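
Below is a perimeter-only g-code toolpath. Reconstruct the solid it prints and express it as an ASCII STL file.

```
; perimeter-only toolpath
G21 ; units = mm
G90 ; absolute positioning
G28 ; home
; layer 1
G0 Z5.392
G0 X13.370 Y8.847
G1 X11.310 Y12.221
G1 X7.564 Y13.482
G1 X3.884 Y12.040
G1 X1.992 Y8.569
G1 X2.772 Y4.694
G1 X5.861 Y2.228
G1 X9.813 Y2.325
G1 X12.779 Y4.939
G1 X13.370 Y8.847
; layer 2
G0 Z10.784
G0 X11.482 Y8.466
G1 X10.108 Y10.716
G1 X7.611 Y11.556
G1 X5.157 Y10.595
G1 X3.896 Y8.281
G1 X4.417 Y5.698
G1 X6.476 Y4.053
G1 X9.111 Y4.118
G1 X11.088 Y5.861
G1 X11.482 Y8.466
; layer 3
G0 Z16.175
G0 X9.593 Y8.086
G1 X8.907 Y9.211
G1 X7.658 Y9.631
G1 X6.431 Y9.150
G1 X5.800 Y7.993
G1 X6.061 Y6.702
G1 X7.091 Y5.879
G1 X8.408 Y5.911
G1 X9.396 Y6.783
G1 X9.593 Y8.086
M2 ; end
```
solid part
  facet normal 0.0000 0.0000 -1.0000
    outer loop
      vertex 7.517 15.408 0.000
      vertex 12.512 13.727 0.000
      vertex 15.258 9.228 0.000
    endloop
  endfacet
  facet normal 0.0000 0.0000 -1.0000
    outer loop
      vertex 2.610 13.485 0.000
      vertex 7.517 15.408 0.000
      vertex 15.258 9.228 0.000
    endloop
  endfacet
  facet normal 0.0000 0.0000 -1.0000
    outer loop
      vertex 0.087 8.857 0.000
      vertex 2.610 13.485 0.000
      vertex 15.258 9.228 0.000
    endloop
  endfacet
  facet normal 0.0000 0.0000 -1.0000
    outer loop
      vertex 1.128 3.691 0.000
      vertex 0.087 8.857 0.000
      vertex 15.258 9.228 0.000
    endloop
  endfacet
  facet normal 0.0000 0.0000 -1.0000
    outer loop
      vertex 5.247 0.402 0.000
      vertex 1.128 3.691 0.000
      vertex 15.258 9.228 0.000
    endloop
  endfacet
  facet normal 0.0000 0.0000 -1.0000
    outer loop
      vertex 10.516 0.531 0.000
      vertex 5.247 0.402 0.000
      vertex 15.258 9.228 0.000
    endloop
  endfacet
  facet normal 0.0000 0.0000 -1.0000
    outer loop
      vertex 14.470 4.017 0.000
      vertex 10.516 0.531 0.000
      vertex 15.258 9.228 0.000
    endloop
  endfacet
  facet normal 0.8092 0.4939 0.3183
    outer loop
      vertex 15.258 9.228 0.000
      vertex 12.512 13.727 0.000
      vertex 7.705 7.705 21.567
    endloop
  endfacet
  facet normal 0.3024 0.8985 0.3183
    outer loop
      vertex 12.512 13.727 0.000
      vertex 7.517 15.408 0.000
      vertex 7.705 7.705 21.567
    endloop
  endfacet
  facet normal -0.3459 0.8826 0.3183
    outer loop
      vertex 7.517 15.408 0.000
      vertex 2.610 13.485 0.000
      vertex 7.705 7.705 21.567
    endloop
  endfacet
  facet normal -0.8324 0.4538 0.3182
    outer loop
      vertex 2.610 13.485 0.000
      vertex 0.087 8.857 0.000
      vertex 7.705 7.705 21.567
    endloop
  endfacet
  facet normal -0.9293 -0.1873 0.3183
    outer loop
      vertex 0.087 8.857 0.000
      vertex 1.128 3.691 0.000
      vertex 7.705 7.705 21.567
    endloop
  endfacet
  facet normal -0.5915 -0.7408 0.3183
    outer loop
      vertex 1.128 3.691 0.000
      vertex 5.247 0.402 0.000
      vertex 7.705 7.705 21.567
    endloop
  endfacet
  facet normal 0.0232 -0.9477 0.3183
    outer loop
      vertex 5.247 0.402 0.000
      vertex 10.516 0.531 0.000
      vertex 7.705 7.705 21.567
    endloop
  endfacet
  facet normal 0.6269 -0.7111 0.3183
    outer loop
      vertex 10.516 0.531 0.000
      vertex 14.470 4.017 0.000
      vertex 7.705 7.705 21.567
    endloop
  endfacet
  facet normal 0.9373 -0.1417 0.3183
    outer loop
      vertex 14.470 4.017 0.000
      vertex 15.258 9.228 0.000
      vertex 7.705 7.705 21.567
    endloop
  endfacet
endsolid part

The G0 Z moves step by Δz≈5.392 mm. The G1 loops shrink linearly with z, so the solid tapers from its base footprint up to z≈21.6. Closing with a flat bottom cap and the tapered top and triangulating gives 16 facets — a regular 9-sided pyramid, base circumscribed radius ≈ 7.71 mm, apex at z ≈ 21.6 mm.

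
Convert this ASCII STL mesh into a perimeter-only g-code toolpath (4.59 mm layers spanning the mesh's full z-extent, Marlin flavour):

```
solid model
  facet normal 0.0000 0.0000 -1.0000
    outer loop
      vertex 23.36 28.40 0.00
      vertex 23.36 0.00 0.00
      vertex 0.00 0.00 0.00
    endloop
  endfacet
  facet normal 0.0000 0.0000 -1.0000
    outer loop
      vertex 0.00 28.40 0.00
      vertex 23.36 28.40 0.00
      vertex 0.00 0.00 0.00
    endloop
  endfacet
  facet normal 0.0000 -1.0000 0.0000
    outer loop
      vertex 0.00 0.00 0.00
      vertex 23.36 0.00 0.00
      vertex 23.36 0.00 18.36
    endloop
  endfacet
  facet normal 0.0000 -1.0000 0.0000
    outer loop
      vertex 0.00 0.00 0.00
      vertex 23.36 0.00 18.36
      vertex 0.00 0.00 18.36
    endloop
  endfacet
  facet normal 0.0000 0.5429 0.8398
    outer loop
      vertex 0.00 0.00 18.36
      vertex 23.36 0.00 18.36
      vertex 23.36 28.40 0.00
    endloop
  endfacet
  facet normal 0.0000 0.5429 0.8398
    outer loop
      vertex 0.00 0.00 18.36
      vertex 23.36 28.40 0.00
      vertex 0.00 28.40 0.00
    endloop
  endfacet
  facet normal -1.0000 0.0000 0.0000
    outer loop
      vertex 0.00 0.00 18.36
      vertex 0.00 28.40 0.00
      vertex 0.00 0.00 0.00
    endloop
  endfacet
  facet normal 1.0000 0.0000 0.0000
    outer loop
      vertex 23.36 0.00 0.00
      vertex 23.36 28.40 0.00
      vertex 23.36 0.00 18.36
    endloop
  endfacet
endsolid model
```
; perimeter-only toolpath
G21 ; units = mm
G90 ; absolute positioning
G28 ; home
; layer 1
G0 Z4.59
G0 X0.00 Y0.00
G1 X23.36 Y0.00
G1 X23.36 Y21.30
G1 X0.00 Y21.30
G1 X0.00 Y0.00
; layer 2
G0 Z9.18
G0 X0.00 Y0.00
G1 X23.36 Y0.00
G1 X23.36 Y14.20
G1 X0.00 Y14.20
G1 X0.00 Y0.00
; layer 3
G0 Z13.77
G0 X0.00 Y0.00
G1 X23.36 Y0.00
G1 X23.36 Y7.10
G1 X0.00 Y7.10
G1 X0.00 Y0.00
M2 ; end

The solid is a wedge (ramp): 23.4 × 28.4 mm base, rising to 18.4 mm along the y=0 edge and sloping linearly to z=0 at y=28.4. Slicing at Δz = 4.59 mm — 4 equal slices spanning the solid's height, so layer i sits at z = i·h/4 — gives 3 non-empty perimeters. Each is a 4-segment closed polygon; G0 lifts to the layer z and rapids to the start vertex, then G1 traces the edges. The cross-section shrinks linearly with z (the slice at the apex is degenerate and omitted).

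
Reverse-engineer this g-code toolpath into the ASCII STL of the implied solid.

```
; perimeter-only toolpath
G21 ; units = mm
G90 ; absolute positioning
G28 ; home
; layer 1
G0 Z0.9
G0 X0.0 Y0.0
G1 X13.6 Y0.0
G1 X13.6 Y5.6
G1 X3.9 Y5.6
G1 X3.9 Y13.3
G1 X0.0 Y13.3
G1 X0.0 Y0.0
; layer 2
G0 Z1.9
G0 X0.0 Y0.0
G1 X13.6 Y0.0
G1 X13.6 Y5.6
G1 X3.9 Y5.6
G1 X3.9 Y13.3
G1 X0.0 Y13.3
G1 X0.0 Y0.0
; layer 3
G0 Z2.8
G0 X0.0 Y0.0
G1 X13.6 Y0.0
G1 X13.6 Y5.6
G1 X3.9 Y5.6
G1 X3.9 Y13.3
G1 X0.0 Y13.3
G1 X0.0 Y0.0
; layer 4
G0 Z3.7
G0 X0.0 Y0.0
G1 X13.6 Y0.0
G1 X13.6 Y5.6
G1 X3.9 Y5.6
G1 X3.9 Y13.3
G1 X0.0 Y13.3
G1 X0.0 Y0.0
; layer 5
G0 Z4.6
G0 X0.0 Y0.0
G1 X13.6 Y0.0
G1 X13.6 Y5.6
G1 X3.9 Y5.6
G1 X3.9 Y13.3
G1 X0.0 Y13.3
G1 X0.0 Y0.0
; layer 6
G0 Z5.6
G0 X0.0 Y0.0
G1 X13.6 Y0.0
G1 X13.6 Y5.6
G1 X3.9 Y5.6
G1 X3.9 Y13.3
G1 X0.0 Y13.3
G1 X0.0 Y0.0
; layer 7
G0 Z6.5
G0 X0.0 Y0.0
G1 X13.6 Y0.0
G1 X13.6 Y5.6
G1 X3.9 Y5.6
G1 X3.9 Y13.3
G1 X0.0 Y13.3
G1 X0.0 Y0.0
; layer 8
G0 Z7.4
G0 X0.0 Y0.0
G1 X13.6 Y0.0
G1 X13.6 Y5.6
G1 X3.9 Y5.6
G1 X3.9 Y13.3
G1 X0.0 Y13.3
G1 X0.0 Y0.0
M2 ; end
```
solid part
  facet normal 0.0000 0.0000 -1.0000
    outer loop
      vertex 13.6 5.6 0.0
      vertex 13.6 0.0 0.0
      vertex 0.0 0.0 0.0
    endloop
  endfacet
  facet normal 0.0000 0.0000 -1.0000
    outer loop
      vertex 3.9 5.6 0.0
      vertex 13.6 5.6 0.0
      vertex 0.0 0.0 0.0
    endloop
  endfacet
  facet normal 0.0000 0.0000 -1.0000
    outer loop
      vertex 3.9 13.3 0.0
      vertex 3.9 5.6 0.0
      vertex 0.0 0.0 0.0
    endloop
  endfacet
  facet normal 0.0000 0.0000 -1.0000
    outer loop
      vertex 0.0 13.3 0.0
      vertex 3.9 13.3 0.0
      vertex 0.0 0.0 0.0
    endloop
  endfacet
  facet normal 0.0000 0.0000 1.0000
    outer loop
      vertex 0.0 0.0 7.4
      vertex 13.6 0.0 7.4
      vertex 13.6 5.6 7.4
    endloop
  endfacet
  facet normal 0.0000 0.0000 1.0000
    outer loop
      vertex 0.0 0.0 7.4
      vertex 13.6 5.6 7.4
      vertex 3.9 5.6 7.4
    endloop
  endfacet
  facet normal 0.0000 0.0000 1.0000
    outer loop
      vertex 0.0 0.0 7.4
      vertex 3.9 5.6 7.4
      vertex 3.9 13.3 7.4
    endloop
  endfacet
  facet normal 0.0000 0.0000 1.0000
    outer loop
      vertex 0.0 0.0 7.4
      vertex 3.9 13.3 7.4
      vertex 0.0 13.3 7.4
    endloop
  endfacet
  facet normal 0.0000 -1.0000 0.0000
    outer loop
      vertex 0.0 0.0 0.0
      vertex 13.6 0.0 0.0
      vertex 13.6 0.0 7.4
    endloop
  endfacet
  facet normal 0.0000 -1.0000 0.0000
    outer loop
      vertex 0.0 0.0 0.0
      vertex 13.6 0.0 7.4
      vertex 0.0 0.0 7.4
    endloop
  endfacet
  facet normal 1.0000 0.0000 0.0000
    outer loop
      vertex 13.6 0.0 0.0
      vertex 13.6 5.6 0.0
      vertex 13.6 5.6 7.4
    endloop
  endfacet
  facet normal 1.0000 0.0000 0.0000
    outer loop
      vertex 13.6 0.0 0.0
      vertex 13.6 5.6 7.4
      vertex 13.6 0.0 7.4
    endloop
  endfacet
  facet normal 0.0000 1.0000 0.0000
    outer loop
      vertex 13.6 5.6 0.0
      vertex 3.9 5.6 0.0
      vertex 3.9 5.6 7.4
    endloop
  endfacet
  facet normal 0.0000 1.0000 0.0000
    outer loop
      vertex 13.6 5.6 0.0
      vertex 3.9 5.6 7.4
      vertex 13.6 5.6 7.4
    endloop
  endfacet
  facet normal 1.0000 0.0000 0.0000
    outer loop
      vertex 3.9 5.6 0.0
      vertex 3.9 13.3 0.0
      vertex 3.9 13.3 7.4
    endloop
  endfacet
  facet normal 1.0000 0.0000 0.0000
    outer loop
      vertex 3.9 5.6 0.0
      vertex 3.9 13.3 7.4
      vertex 3.9 5.6 7.4
    endloop
  endfacet
  facet normal 0.0000 1.0000 0.0000
    outer loop
      vertex 3.9 13.3 0.0
      vertex 0.0 13.3 0.0
      vertex 0.0 13.3 7.4
    endloop
  endfacet
  facet normal 0.0000 1.0000 0.0000
    outer loop
      vertex 3.9 13.3 0.0
      vertex 0.0 13.3 7.4
      vertex 3.9 13.3 7.4
    endloop
  endfacet
  facet normal -1.0000 0.0000 0.0000
    outer loop
      vertex 0.0 13.3 0.0
      vertex 0.0 0.0 0.0
      vertex 0.0 0.0 7.4
    endloop
  endfacet
  facet normal -1.0000 0.0000 0.0000
    outer loop
      vertex 0.0 13.3 0.0
      vertex 0.0 0.0 7.4
      vertex 0.0 13.3 7.4
    endloop
  endfacet
endsolid part

The G0 Z moves step by Δz≈0.9 mm. Every layer's G1 loop is the same polygon, so the solid is a straight extrusion of it from z=0 to z≈7.4. Closing with flat bottom and top caps and triangulating gives 20 facets — an L-shaped prism: outer 13.6 × 13.3 mm, arm thicknesses ≈ 5.6 mm (horizontal) and 3.9 mm (vertical), extruded 7.4 mm in z.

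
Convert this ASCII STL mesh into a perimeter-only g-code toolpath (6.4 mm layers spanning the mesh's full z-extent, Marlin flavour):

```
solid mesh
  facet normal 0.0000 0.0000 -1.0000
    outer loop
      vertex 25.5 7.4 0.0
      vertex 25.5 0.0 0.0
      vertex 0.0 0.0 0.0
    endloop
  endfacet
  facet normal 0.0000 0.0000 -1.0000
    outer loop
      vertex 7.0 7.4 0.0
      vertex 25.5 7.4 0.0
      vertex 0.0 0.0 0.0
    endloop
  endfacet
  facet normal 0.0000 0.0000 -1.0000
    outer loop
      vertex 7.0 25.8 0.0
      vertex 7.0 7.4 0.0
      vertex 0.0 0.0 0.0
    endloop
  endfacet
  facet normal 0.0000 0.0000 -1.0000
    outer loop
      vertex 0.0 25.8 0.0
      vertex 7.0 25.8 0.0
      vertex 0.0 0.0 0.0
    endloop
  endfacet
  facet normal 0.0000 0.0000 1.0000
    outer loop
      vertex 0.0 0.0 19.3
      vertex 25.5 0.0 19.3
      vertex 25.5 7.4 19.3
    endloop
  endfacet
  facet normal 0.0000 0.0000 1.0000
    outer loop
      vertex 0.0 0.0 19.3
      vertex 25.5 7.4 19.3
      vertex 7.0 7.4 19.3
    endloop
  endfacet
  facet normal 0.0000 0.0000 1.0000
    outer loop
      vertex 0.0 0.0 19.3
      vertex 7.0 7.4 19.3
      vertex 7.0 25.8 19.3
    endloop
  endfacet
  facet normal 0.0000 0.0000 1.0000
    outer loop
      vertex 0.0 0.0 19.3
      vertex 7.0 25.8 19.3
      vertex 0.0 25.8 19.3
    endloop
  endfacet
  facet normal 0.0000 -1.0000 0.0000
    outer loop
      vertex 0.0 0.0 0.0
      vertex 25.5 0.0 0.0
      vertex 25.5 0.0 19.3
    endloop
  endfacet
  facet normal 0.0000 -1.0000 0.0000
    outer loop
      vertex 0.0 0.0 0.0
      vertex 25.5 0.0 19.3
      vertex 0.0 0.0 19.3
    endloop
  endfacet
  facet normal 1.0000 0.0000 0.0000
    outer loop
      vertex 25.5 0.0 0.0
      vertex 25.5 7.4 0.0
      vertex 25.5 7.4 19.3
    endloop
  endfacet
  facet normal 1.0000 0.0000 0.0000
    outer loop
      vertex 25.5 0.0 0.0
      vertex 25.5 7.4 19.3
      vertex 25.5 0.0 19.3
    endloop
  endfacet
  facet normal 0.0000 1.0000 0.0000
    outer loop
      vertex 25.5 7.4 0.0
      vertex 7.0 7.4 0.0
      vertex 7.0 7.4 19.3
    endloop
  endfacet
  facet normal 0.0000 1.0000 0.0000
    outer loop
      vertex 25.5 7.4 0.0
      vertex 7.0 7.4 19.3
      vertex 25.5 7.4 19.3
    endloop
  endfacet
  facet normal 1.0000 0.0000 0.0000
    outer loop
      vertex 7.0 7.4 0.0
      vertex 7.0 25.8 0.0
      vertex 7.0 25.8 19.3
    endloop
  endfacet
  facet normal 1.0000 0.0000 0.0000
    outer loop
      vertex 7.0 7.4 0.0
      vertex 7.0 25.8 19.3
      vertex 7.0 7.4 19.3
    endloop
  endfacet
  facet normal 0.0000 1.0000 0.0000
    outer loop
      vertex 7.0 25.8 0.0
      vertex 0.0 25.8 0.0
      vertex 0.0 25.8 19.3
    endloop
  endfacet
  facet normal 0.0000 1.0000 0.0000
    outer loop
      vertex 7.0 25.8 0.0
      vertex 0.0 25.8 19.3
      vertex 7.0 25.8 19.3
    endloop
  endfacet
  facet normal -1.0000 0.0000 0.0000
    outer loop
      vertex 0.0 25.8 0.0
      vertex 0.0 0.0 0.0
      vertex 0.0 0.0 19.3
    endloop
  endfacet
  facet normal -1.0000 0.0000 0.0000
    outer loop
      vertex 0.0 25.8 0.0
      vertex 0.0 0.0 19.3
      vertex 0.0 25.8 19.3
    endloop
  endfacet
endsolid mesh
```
; perimeter-only toolpath
G21 ; units = mm
G90 ; absolute positioning
G28 ; home
; layer 1
G0 Z6.4
G0 X0.0 Y0.0
G1 X25.5 Y0.0
G1 X25.5 Y7.4
G1 X7.0 Y7.4
G1 X7.0 Y25.8
G1 X0.0 Y25.8
G1 X0.0 Y0.0
; layer 2
G0 Z12.9
G0 X0.0 Y0.0
G1 X25.5 Y0.0
G1 X25.5 Y7.4
G1 X7.0 Y7.4
G1 X7.0 Y25.8
G1 X0.0 Y25.8
G1 X0.0 Y0.0
; layer 3
G0 Z19.3
G0 X0.0 Y0.0
G1 X25.5 Y0.0
G1 X25.5 Y7.4
G1 X7.0 Y7.4
G1 X7.0 Y25.8
G1 X0.0 Y25.8
G1 X0.0 Y0.0
M2 ; end

The solid is an L-shaped prism: outer 25.5 × 25.8 mm, arm thicknesses ≈ 7.4 mm (horizontal) and 7 mm (vertical), extruded 19.3 mm in z. Slicing at Δz = 6.4 mm — 3 equal slices spanning the solid's height, so layer i sits at z = i·h/3 — gives 3 non-empty perimeters. Each is a 6-segment closed polygon; G0 lifts to the layer z and rapids to the start vertex, then G1 traces the edges.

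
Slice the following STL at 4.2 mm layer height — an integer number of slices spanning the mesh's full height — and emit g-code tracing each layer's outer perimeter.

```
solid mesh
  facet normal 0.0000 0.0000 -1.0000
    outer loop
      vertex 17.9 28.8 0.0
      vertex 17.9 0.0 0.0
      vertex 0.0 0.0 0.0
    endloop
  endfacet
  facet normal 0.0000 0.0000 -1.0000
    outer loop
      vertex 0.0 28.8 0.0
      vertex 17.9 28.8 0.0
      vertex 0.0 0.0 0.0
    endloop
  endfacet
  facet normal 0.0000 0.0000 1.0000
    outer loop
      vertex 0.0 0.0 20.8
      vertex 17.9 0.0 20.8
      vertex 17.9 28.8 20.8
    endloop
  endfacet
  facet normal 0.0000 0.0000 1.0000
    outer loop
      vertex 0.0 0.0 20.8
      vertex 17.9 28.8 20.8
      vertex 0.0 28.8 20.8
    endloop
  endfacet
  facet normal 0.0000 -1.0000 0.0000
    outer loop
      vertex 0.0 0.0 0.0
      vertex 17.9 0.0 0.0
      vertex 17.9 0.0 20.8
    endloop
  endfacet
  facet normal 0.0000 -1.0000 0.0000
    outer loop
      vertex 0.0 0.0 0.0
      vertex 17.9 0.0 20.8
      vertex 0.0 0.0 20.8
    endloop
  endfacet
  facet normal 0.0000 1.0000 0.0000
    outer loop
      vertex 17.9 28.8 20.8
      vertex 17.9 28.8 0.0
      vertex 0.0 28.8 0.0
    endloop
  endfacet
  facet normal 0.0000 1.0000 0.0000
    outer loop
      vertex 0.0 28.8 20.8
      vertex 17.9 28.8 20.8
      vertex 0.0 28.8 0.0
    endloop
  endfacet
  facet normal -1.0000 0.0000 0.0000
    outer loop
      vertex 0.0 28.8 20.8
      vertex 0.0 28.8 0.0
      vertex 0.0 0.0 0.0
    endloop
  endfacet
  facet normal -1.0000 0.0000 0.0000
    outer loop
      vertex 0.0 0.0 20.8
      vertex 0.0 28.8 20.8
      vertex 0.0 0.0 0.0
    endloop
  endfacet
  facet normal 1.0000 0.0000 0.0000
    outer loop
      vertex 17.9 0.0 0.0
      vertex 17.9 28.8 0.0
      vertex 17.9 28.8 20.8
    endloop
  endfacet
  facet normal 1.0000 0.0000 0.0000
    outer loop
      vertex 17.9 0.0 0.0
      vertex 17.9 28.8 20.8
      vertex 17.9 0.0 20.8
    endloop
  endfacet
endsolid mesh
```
; perimeter-only toolpath
G21 ; units = mm
G90 ; absolute positioning
G28 ; home
; layer 1
G0 Z4.2
G0 X0.0 Y0.0
G1 X17.9 Y0.0
G1 X17.9 Y28.8
G1 X0.0 Y28.8
G1 X0.0 Y0.0
; layer 2
G0 Z8.3
G0 X0.0 Y0.0
G1 X17.9 Y0.0
G1 X17.9 Y28.8
G1 X0.0 Y28.8
G1 X0.0 Y0.0
; layer 3
G0 Z12.5
G0 X0.0 Y0.0
G1 X17.9 Y0.0
G1 X17.9 Y28.8
G1 X0.0 Y28.8
G1 X0.0 Y0.0
; layer 4
G0 Z16.6
G0 X0.0 Y0.0
G1 X17.9 Y0.0
G1 X17.9 Y28.8
G1 X0.0 Y28.8
G1 X0.0 Y0.0
; layer 5
G0 Z20.8
G0 X0.0 Y0.0
G1 X17.9 Y0.0
G1 X17.9 Y28.8
G1 X0.0 Y28.8
G1 X0.0 Y0.0
M2 ; end

The solid is a rectangular box, roughly 17.9 × 28.8 mm footprint and 20.8 mm tall. Slicing at Δz = 4.2 mm — 5 equal slices spanning the solid's height, so layer i sits at z = i·h/5 — gives 5 non-empty perimeters. Each is a 4-segment closed polygon; G0 lifts to the layer z and rapids to the start vertex, then G1 traces the edges.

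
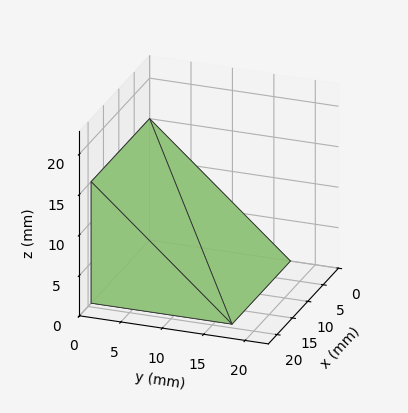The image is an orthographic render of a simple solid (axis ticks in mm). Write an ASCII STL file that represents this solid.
Reading the render: the shape is a wedge (ramp): 19 × 17 mm base, rising to 15 mm along the y=0 edge and sloping linearly to z=0 at y=17 (dimensions read to the nearest mm from the axis ticks). For the STL, each face is triangulated and given an outward normal.

solid part
  facet normal 0.0000 0.0000 -1.0000
    outer loop
      vertex 19.000 17.000 0.000
      vertex 19.000 0.000 0.000
      vertex 0.000 0.000 0.000
    endloop
  endfacet
  facet normal 0.0000 0.0000 -1.0000
    outer loop
      vertex 0.000 17.000 0.000
      vertex 19.000 17.000 0.000
      vertex 0.000 0.000 0.000
    endloop
  endfacet
  facet normal 0.0000 -1.0000 0.0000
    outer loop
      vertex 0.000 0.000 0.000
      vertex 19.000 0.000 0.000
      vertex 19.000 0.000 15.000
    endloop
  endfacet
  facet normal 0.0000 -1.0000 0.0000
    outer loop
      vertex 0.000 0.000 0.000
      vertex 19.000 0.000 15.000
      vertex 0.000 0.000 15.000
    endloop
  endfacet
  facet normal 0.0000 0.6616 0.7498
    outer loop
      vertex 0.000 0.000 15.000
      vertex 19.000 0.000 15.000
      vertex 19.000 17.000 0.000
    endloop
  endfacet
  facet normal 0.0000 0.6616 0.7498
    outer loop
      vertex 0.000 0.000 15.000
      vertex 19.000 17.000 0.000
      vertex 0.000 17.000 0.000
    endloop
  endfacet
  facet normal -1.0000 0.0000 0.0000
    outer loop
      vertex 0.000 0.000 15.000
      vertex 0.000 17.000 0.000
      vertex 0.000 0.000 0.000
    endloop
  endfacet
  facet normal 1.0000 0.0000 0.0000
    outer loop
      vertex 19.000 0.000 0.000
      vertex 19.000 17.000 0.000
      vertex 19.000 0.000 15.000
    endloop
  endfacet
endsolid part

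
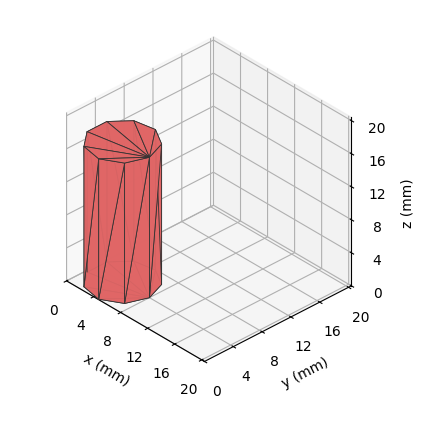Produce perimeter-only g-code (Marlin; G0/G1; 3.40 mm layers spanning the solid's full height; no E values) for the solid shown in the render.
Reading the render: the shape is a regular 9-sided prism (a cylinder approximated with 9 flat sides), circumscribed radius ≈ 4 mm, height ≈ 17 mm (dimensions read to the nearest mm from the axis ticks). For the g-code, the solid's height is divided into equal slices at the stated Δz and each level perimeter traced with G1 moves after a G0 lift.

; perimeter-only toolpath
G21 ; units = mm
G90 ; absolute positioning
G28 ; home
; layer 1
G0 Z3.40
G0 X8.00 Y4.00
G1 X7.06 Y6.57
G1 X4.69 Y7.94
G1 X2.00 Y7.46
G1 X0.24 Y5.37
G1 X0.24 Y2.63
G1 X2.00 Y0.54
G1 X4.69 Y0.06
G1 X7.06 Y1.43
G1 X8.00 Y4.00
; layer 2
G0 Z6.80
G0 X8.00 Y4.00
G1 X7.06 Y6.57
G1 X4.69 Y7.94
G1 X2.00 Y7.46
G1 X0.24 Y5.37
G1 X0.24 Y2.63
G1 X2.00 Y0.54
G1 X4.69 Y0.06
G1 X7.06 Y1.43
G1 X8.00 Y4.00
; layer 3
G0 Z10.20
G0 X8.00 Y4.00
G1 X7.06 Y6.57
G1 X4.69 Y7.94
G1 X2.00 Y7.46
G1 X0.24 Y5.37
G1 X0.24 Y2.63
G1 X2.00 Y0.54
G1 X4.69 Y0.06
G1 X7.06 Y1.43
G1 X8.00 Y4.00
; layer 4
G0 Z13.60
G0 X8.00 Y4.00
G1 X7.06 Y6.57
G1 X4.69 Y7.94
G1 X2.00 Y7.46
G1 X0.24 Y5.37
G1 X0.24 Y2.63
G1 X2.00 Y0.54
G1 X4.69 Y0.06
G1 X7.06 Y1.43
G1 X8.00 Y4.00
; layer 5
G0 Z17.00
G0 X8.00 Y4.00
G1 X7.06 Y6.57
G1 X4.69 Y7.94
G1 X2.00 Y7.46
G1 X0.24 Y5.37
G1 X0.24 Y2.63
G1 X2.00 Y0.54
G1 X4.69 Y0.06
G1 X7.06 Y1.43
G1 X8.00 Y4.00
M2 ; end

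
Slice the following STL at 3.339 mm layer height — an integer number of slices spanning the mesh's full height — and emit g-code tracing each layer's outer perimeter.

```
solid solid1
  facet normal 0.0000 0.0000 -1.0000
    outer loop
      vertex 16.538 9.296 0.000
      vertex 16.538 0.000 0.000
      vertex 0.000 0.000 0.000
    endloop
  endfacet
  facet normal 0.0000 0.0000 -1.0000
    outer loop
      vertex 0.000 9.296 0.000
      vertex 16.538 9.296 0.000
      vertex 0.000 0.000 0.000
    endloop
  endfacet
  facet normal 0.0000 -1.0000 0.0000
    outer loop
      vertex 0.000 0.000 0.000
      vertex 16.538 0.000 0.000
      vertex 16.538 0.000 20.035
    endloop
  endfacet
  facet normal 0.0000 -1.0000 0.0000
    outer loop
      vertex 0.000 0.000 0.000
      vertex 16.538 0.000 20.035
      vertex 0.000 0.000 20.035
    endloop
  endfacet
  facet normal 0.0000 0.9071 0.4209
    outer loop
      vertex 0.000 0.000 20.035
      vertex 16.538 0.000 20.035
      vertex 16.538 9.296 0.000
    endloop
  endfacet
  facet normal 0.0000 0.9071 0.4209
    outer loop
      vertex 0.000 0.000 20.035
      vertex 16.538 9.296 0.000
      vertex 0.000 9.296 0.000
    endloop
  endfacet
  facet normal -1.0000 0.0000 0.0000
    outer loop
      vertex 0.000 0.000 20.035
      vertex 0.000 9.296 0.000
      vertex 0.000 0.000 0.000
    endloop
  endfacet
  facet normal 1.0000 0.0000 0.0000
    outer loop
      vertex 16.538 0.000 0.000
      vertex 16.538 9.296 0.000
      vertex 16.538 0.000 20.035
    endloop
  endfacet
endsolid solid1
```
; perimeter-only toolpath
G21 ; units = mm
G90 ; absolute positioning
G28 ; home
; layer 1
G0 Z3.339
G0 X0.000 Y0.000
G1 X16.538 Y0.000
G1 X16.538 Y7.747
G1 X0.000 Y7.747
G1 X0.000 Y0.000
; layer 2
G0 Z6.678
G0 X0.000 Y0.000
G1 X16.538 Y0.000
G1 X16.538 Y6.197
G1 X0.000 Y6.197
G1 X0.000 Y0.000
; layer 3
G0 Z10.018
G0 X0.000 Y0.000
G1 X16.538 Y0.000
G1 X16.538 Y4.648
G1 X0.000 Y4.648
G1 X0.000 Y0.000
; layer 4
G0 Z13.357
G0 X0.000 Y0.000
G1 X16.538 Y0.000
G1 X16.538 Y3.099
G1 X0.000 Y3.099
G1 X0.000 Y0.000
; layer 5
G0 Z16.696
G0 X0.000 Y0.000
G1 X16.538 Y0.000
G1 X16.538 Y1.549
G1 X0.000 Y1.549
G1 X0.000 Y0.000
M2 ; end

The solid is a wedge (ramp): 16.5 × 9.3 mm base, rising to 20 mm along the y=0 edge and sloping linearly to z=0 at y=9.3. Slicing at Δz = 3.339 mm — 6 equal slices spanning the solid's height, so layer i sits at z = i·h/6 — gives 5 non-empty perimeters. Each is a 4-segment closed polygon; G0 lifts to the layer z and rapids to the start vertex, then G1 traces the edges. The cross-section shrinks linearly with z (the slice at the apex is degenerate and omitted).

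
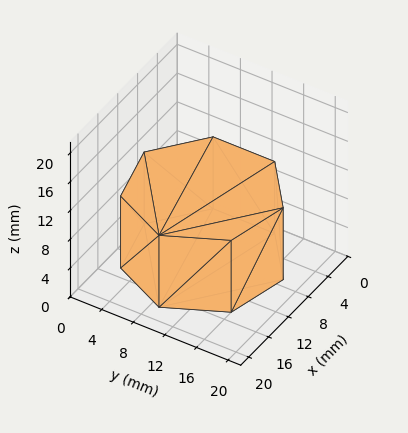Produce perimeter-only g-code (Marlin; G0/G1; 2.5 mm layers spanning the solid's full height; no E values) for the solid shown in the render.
Reading the render: the shape is a regular 7-sided prism (a cylinder approximated with 7 flat sides), circumscribed radius ≈ 9 mm, height ≈ 10 mm (dimensions read to the nearest mm from the axis ticks). For the g-code, the solid's height is divided into equal slices at the stated Δz and each level perimeter traced with G1 moves after a G0 lift.

; perimeter-only toolpath
G21 ; units = mm
G90 ; absolute positioning
G28 ; home
; layer 1
G0 Z2.5
G0 X18.0 Y9.0
G1 X14.6 Y16.0
G1 X7.0 Y17.8
G1 X0.9 Y12.9
G1 X0.9 Y5.1
G1 X7.0 Y0.2
G1 X14.6 Y2.0
G1 X18.0 Y9.0
; layer 2
G0 Z5.0
G0 X18.0 Y9.0
G1 X14.6 Y16.0
G1 X7.0 Y17.8
G1 X0.9 Y12.9
G1 X0.9 Y5.1
G1 X7.0 Y0.2
G1 X14.6 Y2.0
G1 X18.0 Y9.0
; layer 3
G0 Z7.5
G0 X18.0 Y9.0
G1 X14.6 Y16.0
G1 X7.0 Y17.8
G1 X0.9 Y12.9
G1 X0.9 Y5.1
G1 X7.0 Y0.2
G1 X14.6 Y2.0
G1 X18.0 Y9.0
; layer 4
G0 Z10.0
G0 X18.0 Y9.0
G1 X14.6 Y16.0
G1 X7.0 Y17.8
G1 X0.9 Y12.9
G1 X0.9 Y5.1
G1 X7.0 Y0.2
G1 X14.6 Y2.0
G1 X18.0 Y9.0
M2 ; end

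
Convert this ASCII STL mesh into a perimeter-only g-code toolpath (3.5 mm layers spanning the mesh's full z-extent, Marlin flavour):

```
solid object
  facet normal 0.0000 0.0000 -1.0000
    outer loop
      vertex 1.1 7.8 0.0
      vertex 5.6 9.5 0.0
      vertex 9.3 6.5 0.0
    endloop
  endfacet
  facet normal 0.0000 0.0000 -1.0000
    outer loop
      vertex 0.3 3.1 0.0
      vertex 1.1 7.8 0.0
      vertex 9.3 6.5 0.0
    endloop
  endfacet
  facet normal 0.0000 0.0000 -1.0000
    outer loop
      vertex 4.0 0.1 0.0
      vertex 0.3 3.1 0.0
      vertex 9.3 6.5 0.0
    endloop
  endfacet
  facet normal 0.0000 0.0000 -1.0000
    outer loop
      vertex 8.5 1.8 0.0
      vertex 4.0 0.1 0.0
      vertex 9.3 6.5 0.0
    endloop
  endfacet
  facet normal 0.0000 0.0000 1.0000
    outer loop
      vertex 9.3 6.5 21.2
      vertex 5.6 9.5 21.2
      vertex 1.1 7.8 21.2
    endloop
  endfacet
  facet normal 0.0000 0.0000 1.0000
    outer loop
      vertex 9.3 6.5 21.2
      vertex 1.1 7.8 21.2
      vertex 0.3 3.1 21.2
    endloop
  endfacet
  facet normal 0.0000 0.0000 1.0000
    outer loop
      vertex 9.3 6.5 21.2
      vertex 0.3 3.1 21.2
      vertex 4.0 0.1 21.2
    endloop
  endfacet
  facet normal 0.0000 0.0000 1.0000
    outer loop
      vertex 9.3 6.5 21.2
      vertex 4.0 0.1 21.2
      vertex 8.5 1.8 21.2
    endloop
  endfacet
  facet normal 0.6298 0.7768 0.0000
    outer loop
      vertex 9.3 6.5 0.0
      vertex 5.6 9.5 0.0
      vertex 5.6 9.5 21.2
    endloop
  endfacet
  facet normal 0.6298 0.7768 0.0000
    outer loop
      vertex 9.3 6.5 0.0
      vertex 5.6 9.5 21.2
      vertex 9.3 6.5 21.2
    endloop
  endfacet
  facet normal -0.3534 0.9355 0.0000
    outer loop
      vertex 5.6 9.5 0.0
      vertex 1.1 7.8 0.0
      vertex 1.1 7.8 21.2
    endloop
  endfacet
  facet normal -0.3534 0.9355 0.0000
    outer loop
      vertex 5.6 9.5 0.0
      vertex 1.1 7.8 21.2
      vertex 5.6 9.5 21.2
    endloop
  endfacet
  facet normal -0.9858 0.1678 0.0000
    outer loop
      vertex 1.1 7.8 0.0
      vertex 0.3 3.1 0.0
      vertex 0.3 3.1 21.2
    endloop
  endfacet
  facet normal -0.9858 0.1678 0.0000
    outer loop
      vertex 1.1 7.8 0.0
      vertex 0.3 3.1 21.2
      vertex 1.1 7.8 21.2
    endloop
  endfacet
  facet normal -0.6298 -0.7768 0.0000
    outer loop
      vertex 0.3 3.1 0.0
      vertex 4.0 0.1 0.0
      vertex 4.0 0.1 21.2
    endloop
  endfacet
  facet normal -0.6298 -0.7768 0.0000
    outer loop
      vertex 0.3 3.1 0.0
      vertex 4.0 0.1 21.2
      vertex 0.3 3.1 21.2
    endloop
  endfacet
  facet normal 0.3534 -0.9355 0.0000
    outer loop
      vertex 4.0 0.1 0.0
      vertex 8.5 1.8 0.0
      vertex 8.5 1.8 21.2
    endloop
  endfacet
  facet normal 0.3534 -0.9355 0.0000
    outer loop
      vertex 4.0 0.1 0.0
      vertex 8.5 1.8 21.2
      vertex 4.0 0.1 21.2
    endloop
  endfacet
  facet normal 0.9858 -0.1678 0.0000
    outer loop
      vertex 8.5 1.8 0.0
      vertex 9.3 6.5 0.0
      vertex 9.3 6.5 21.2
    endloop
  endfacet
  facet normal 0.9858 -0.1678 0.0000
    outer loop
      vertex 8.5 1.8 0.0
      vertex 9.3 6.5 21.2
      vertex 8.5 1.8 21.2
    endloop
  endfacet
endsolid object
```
; perimeter-only toolpath
G21 ; units = mm
G90 ; absolute positioning
G28 ; home
; layer 1
G0 Z3.5
G0 X9.3 Y6.5
G1 X5.6 Y9.5
G1 X1.1 Y7.8
G1 X0.3 Y3.1
G1 X4.0 Y0.1
G1 X8.5 Y1.8
G1 X9.3 Y6.5
; layer 2
G0 Z7.1
G0 X9.3 Y6.5
G1 X5.6 Y9.5
G1 X1.1 Y7.8
G1 X0.3 Y3.1
G1 X4.0 Y0.1
G1 X8.5 Y1.8
G1 X9.3 Y6.5
; layer 3
G0 Z10.6
G0 X9.3 Y6.5
G1 X5.6 Y9.5
G1 X1.1 Y7.8
G1 X0.3 Y3.1
G1 X4.0 Y0.1
G1 X8.5 Y1.8
G1 X9.3 Y6.5
; layer 4
G0 Z14.1
G0 X9.3 Y6.5
G1 X5.6 Y9.5
G1 X1.1 Y7.8
G1 X0.3 Y3.1
G1 X4.0 Y0.1
G1 X8.5 Y1.8
G1 X9.3 Y6.5
; layer 5
G0 Z17.7
G0 X9.3 Y6.5
G1 X5.6 Y9.5
G1 X1.1 Y7.8
G1 X0.3 Y3.1
G1 X4.0 Y0.1
G1 X8.5 Y1.8
G1 X9.3 Y6.5
; layer 6
G0 Z21.2
G0 X9.3 Y6.5
G1 X5.6 Y9.5
G1 X1.1 Y7.8
G1 X0.3 Y3.1
G1 X4.0 Y0.1
G1 X8.5 Y1.8
G1 X9.3 Y6.5
M2 ; end

The solid is a regular 6-sided prism (a cylinder approximated with 6 flat sides), circumscribed radius ≈ 4.8 mm, height ≈ 21.2 mm. Slicing at Δz = 3.5 mm — 6 equal slices spanning the solid's height, so layer i sits at z = i·h/6 — gives 6 non-empty perimeters. Each is a 6-segment closed polygon; G0 lifts to the layer z and rapids to the start vertex, then G1 traces the edges.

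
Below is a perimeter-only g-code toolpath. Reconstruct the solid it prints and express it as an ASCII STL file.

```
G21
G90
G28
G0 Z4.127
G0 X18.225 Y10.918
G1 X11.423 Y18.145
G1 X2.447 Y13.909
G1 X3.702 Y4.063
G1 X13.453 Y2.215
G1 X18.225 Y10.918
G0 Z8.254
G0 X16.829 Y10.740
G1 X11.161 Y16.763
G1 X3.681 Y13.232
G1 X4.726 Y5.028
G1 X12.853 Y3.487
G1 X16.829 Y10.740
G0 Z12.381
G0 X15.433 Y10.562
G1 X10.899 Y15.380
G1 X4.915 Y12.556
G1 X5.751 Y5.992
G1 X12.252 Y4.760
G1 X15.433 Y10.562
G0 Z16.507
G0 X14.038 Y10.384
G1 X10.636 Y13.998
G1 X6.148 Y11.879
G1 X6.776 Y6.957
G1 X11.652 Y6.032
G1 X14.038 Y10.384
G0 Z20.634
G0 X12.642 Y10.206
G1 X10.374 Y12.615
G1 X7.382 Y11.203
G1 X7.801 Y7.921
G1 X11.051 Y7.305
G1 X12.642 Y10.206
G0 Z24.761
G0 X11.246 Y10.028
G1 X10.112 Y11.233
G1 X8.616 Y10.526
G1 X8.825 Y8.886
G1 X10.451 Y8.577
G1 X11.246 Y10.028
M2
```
solid part
  facet normal 0.0000 0.0000 -1.0000
    outer loop
      vertex 1.213 14.585 0.000
      vertex 11.685 19.528 0.000
      vertex 19.621 11.096 0.000
    endloop
  endfacet
  facet normal 0.0000 0.0000 -1.0000
    outer loop
      vertex 2.677 3.099 0.000
      vertex 1.213 14.585 0.000
      vertex 19.621 11.096 0.000
    endloop
  endfacet
  facet normal 0.0000 0.0000 -1.0000
    outer loop
      vertex 14.054 0.942 0.000
      vertex 2.677 3.099 0.000
      vertex 19.621 11.096 0.000
    endloop
  endfacet
  facet normal 0.7020 0.6607 0.2659
    outer loop
      vertex 19.621 11.096 0.000
      vertex 11.685 19.528 0.000
      vertex 9.850 9.850 28.888
    endloop
  endfacet
  facet normal -0.4115 0.8718 0.2659
    outer loop
      vertex 11.685 19.528 0.000
      vertex 1.213 14.585 0.000
      vertex 9.850 9.850 28.888
    endloop
  endfacet
  facet normal -0.9563 -0.1219 0.2659
    outer loop
      vertex 1.213 14.585 0.000
      vertex 2.677 3.099 0.000
      vertex 9.850 9.850 28.888
    endloop
  endfacet
  facet normal -0.1796 -0.9471 0.2659
    outer loop
      vertex 2.677 3.099 0.000
      vertex 14.054 0.942 0.000
      vertex 9.850 9.850 28.888
    endloop
  endfacet
  facet normal 0.8453 -0.4634 0.2659
    outer loop
      vertex 14.054 0.942 0.000
      vertex 19.621 11.096 0.000
      vertex 9.850 9.850 28.888
    endloop
  endfacet
endsolid part

The G0 Z moves step by Δz≈4.127 mm. The G1 loops shrink linearly with z, so the solid tapers from its base footprint up to z≈28.9. Closing with a flat bottom cap and the tapered top and triangulating gives 8 facets — a regular 5-sided pyramid, base circumscribed radius ≈ 9.85 mm, apex at z ≈ 28.9 mm.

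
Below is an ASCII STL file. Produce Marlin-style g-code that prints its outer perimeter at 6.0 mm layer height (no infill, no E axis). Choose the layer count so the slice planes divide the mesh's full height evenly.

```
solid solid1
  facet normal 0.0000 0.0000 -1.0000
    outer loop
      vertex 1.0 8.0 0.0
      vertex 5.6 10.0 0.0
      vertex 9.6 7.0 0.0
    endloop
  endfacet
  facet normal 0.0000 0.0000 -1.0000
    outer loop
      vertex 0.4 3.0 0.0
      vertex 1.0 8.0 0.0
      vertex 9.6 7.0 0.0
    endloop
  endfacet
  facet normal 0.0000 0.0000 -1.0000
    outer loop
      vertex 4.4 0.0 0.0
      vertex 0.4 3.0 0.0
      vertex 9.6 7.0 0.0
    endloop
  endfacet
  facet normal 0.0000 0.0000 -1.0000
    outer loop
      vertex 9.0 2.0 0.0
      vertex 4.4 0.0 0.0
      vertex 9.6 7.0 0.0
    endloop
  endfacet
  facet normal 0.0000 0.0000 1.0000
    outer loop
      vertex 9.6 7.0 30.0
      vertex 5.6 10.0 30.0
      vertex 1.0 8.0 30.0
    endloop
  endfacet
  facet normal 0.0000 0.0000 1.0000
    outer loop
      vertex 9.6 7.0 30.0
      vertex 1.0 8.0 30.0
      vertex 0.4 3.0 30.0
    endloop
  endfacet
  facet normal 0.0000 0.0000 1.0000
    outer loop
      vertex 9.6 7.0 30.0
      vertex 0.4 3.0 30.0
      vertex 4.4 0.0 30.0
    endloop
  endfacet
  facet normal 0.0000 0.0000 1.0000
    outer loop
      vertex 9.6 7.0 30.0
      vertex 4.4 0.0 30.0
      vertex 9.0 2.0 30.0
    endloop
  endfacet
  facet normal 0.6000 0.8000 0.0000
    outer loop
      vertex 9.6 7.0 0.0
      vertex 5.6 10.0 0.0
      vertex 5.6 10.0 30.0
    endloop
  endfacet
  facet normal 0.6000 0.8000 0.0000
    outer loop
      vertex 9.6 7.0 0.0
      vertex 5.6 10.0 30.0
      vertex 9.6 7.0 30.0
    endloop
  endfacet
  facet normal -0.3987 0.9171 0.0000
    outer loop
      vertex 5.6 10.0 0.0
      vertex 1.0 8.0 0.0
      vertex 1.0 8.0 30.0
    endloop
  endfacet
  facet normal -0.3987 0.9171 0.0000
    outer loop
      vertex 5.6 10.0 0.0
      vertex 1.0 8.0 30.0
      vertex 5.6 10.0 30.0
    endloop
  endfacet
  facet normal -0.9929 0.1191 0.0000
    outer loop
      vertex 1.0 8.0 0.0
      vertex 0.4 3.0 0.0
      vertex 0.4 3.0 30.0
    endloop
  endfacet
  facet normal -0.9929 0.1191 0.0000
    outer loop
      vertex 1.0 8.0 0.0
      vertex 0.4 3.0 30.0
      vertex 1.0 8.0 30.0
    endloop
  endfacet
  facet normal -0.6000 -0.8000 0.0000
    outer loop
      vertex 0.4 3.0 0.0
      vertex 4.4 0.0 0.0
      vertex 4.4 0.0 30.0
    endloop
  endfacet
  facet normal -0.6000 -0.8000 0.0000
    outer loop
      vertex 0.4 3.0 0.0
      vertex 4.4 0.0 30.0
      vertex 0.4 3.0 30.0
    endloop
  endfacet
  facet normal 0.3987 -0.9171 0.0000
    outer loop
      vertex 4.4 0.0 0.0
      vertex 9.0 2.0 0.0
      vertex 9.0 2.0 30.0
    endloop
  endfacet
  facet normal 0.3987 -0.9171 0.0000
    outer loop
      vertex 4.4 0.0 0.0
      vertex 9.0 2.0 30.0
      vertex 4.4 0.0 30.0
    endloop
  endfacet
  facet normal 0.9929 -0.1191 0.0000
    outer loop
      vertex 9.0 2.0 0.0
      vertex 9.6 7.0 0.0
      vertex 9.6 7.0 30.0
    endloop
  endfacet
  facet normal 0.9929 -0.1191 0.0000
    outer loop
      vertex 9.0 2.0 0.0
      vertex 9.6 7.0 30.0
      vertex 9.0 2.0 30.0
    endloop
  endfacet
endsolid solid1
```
; perimeter-only toolpath
G21 ; units = mm
G90 ; absolute positioning
G28 ; home
; layer 1
G0 Z6.0
G0 X9.6 Y7.0
G1 X5.6 Y10.0
G1 X1.0 Y8.0
G1 X0.4 Y3.0
G1 X4.4 Y0.0
G1 X9.0 Y2.0
G1 X9.6 Y7.0
; layer 2
G0 Z12.0
G0 X9.6 Y7.0
G1 X5.6 Y10.0
G1 X1.0 Y8.0
G1 X0.4 Y3.0
G1 X4.4 Y0.0
G1 X9.0 Y2.0
G1 X9.6 Y7.0
; layer 3
G0 Z18.0
G0 X9.6 Y7.0
G1 X5.6 Y10.0
G1 X1.0 Y8.0
G1 X0.4 Y3.0
G1 X4.4 Y0.0
G1 X9.0 Y2.0
G1 X9.6 Y7.0
; layer 4
G0 Z24.0
G0 X9.6 Y7.0
G1 X5.6 Y10.0
G1 X1.0 Y8.0
G1 X0.4 Y3.0
G1 X4.4 Y0.0
G1 X9.0 Y2.0
G1 X9.6 Y7.0
; layer 5
G0 Z30.0
G0 X9.6 Y7.0
G1 X5.6 Y10.0
G1 X1.0 Y8.0
G1 X0.4 Y3.0
G1 X4.4 Y0.0
G1 X9.0 Y2.0
G1 X9.6 Y7.0
M2 ; end

The solid is a regular 6-sided prism (a cylinder approximated with 6 flat sides), circumscribed radius ≈ 5 mm, height ≈ 30 mm. Slicing at Δz = 6.0 mm — 5 equal slices spanning the solid's height, so layer i sits at z = i·h/5 — gives 5 non-empty perimeters. Each is a 6-segment closed polygon; G0 lifts to the layer z and rapids to the start vertex, then G1 traces the edges.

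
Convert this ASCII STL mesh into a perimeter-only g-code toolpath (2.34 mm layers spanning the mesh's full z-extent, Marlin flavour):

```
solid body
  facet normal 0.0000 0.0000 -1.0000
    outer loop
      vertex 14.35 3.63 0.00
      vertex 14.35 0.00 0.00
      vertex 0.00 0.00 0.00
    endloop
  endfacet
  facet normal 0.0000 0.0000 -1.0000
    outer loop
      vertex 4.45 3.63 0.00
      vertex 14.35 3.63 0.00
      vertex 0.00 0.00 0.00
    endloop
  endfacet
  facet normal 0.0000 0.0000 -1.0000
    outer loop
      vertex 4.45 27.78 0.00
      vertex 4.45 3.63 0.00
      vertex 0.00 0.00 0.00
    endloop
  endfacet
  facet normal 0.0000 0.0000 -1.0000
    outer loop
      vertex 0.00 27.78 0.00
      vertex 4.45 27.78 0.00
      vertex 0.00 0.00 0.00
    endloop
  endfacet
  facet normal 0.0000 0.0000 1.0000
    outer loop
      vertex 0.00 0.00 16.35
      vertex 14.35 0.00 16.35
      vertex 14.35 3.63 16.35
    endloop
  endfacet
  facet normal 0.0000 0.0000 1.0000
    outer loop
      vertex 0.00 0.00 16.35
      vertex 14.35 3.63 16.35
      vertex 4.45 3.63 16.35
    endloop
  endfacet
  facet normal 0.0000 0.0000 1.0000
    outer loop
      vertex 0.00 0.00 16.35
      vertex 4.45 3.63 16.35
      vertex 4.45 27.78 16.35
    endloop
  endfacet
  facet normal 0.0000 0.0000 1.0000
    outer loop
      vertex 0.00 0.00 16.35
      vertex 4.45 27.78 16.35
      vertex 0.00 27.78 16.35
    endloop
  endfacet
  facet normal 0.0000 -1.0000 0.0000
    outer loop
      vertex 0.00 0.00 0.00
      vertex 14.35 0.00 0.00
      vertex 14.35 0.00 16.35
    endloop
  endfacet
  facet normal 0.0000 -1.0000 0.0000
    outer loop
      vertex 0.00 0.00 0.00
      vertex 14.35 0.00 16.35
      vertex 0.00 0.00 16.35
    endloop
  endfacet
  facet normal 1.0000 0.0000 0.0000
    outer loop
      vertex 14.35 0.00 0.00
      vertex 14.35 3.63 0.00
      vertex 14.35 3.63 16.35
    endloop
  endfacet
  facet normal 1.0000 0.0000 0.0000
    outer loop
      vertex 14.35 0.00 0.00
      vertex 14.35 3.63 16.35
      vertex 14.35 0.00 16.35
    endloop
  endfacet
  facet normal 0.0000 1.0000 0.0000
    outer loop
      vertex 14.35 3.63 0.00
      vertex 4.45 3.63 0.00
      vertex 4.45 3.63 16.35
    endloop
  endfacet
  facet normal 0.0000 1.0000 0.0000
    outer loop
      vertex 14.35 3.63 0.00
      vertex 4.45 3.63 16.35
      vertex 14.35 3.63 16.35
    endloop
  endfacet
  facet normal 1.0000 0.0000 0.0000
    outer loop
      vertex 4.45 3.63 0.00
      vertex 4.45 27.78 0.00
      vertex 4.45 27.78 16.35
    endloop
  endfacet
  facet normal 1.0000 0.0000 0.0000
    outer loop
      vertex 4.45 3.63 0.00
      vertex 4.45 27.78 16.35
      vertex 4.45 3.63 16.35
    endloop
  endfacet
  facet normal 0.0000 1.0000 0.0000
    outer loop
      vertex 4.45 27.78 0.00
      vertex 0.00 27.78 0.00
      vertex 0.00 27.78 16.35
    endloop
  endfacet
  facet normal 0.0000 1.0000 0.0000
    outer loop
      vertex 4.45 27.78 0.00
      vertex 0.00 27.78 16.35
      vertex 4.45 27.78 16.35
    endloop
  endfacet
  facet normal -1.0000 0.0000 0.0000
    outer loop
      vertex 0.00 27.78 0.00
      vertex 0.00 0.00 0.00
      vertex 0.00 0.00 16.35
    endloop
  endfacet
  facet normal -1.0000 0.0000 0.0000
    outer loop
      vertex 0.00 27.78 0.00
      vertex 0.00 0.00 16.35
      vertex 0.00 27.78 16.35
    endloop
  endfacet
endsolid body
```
; perimeter-only toolpath
G21 ; units = mm
G90 ; absolute positioning
G28 ; home
; layer 1
G0 Z2.34
G0 X0.00 Y0.00
G1 X14.35 Y0.00
G1 X14.35 Y3.63
G1 X4.45 Y3.63
G1 X4.45 Y27.78
G1 X0.00 Y27.78
G1 X0.00 Y0.00
; layer 2
G0 Z4.67
G0 X0.00 Y0.00
G1 X14.35 Y0.00
G1 X14.35 Y3.63
G1 X4.45 Y3.63
G1 X4.45 Y27.78
G1 X0.00 Y27.78
G1 X0.00 Y0.00
; layer 3
G0 Z7.01
G0 X0.00 Y0.00
G1 X14.35 Y0.00
G1 X14.35 Y3.63
G1 X4.45 Y3.63
G1 X4.45 Y27.78
G1 X0.00 Y27.78
G1 X0.00 Y0.00
; layer 4
G0 Z9.34
G0 X0.00 Y0.00
G1 X14.35 Y0.00
G1 X14.35 Y3.63
G1 X4.45 Y3.63
G1 X4.45 Y27.78
G1 X0.00 Y27.78
G1 X0.00 Y0.00
; layer 5
G0 Z11.68
G0 X0.00 Y0.00
G1 X14.35 Y0.00
G1 X14.35 Y3.63
G1 X4.45 Y3.63
G1 X4.45 Y27.78
G1 X0.00 Y27.78
G1 X0.00 Y0.00
; layer 6
G0 Z14.01
G0 X0.00 Y0.00
G1 X14.35 Y0.00
G1 X14.35 Y3.63
G1 X4.45 Y3.63
G1 X4.45 Y27.78
G1 X0.00 Y27.78
G1 X0.00 Y0.00
; layer 7
G0 Z16.35
G0 X0.00 Y0.00
G1 X14.35 Y0.00
G1 X14.35 Y3.63
G1 X4.45 Y3.63
G1 X4.45 Y27.78
G1 X0.00 Y27.78
G1 X0.00 Y0.00
M2 ; end

The solid is an L-shaped prism: outer 14.3 × 27.8 mm, arm thicknesses ≈ 3.63 mm (horizontal) and 4.45 mm (vertical), extruded 16.4 mm in z. Slicing at Δz = 2.34 mm — 7 equal slices spanning the solid's height, so layer i sits at z = i·h/7 — gives 7 non-empty perimeters. Each is a 6-segment closed polygon; G0 lifts to the layer z and rapids to the start vertex, then G1 traces the edges.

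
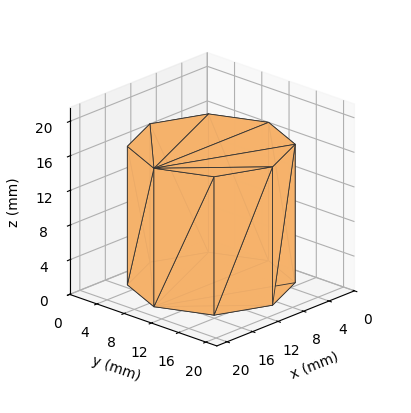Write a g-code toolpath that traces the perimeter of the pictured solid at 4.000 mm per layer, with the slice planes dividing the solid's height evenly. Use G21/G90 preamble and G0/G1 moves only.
Reading the render: the shape is a regular 8-sided prism (a cylinder approximated with 8 flat sides), circumscribed radius ≈ 9 mm, height ≈ 16 mm (dimensions read to the nearest mm from the axis ticks). For the g-code, the solid's height is divided into equal slices at the stated Δz and each level perimeter traced with G1 moves after a G0 lift.

; perimeter-only toolpath
G21 ; units = mm
G90 ; absolute positioning
G28 ; home
; layer 1
G0 Z4.000
G0 X18.000 Y9.000
G1 X15.364 Y15.364
G1 X9.000 Y18.000
G1 X2.636 Y15.364
G1 X0.000 Y9.000
G1 X2.636 Y2.636
G1 X9.000 Y0.000
G1 X15.364 Y2.636
G1 X18.000 Y9.000
; layer 2
G0 Z8.000
G0 X18.000 Y9.000
G1 X15.364 Y15.364
G1 X9.000 Y18.000
G1 X2.636 Y15.364
G1 X0.000 Y9.000
G1 X2.636 Y2.636
G1 X9.000 Y0.000
G1 X15.364 Y2.636
G1 X18.000 Y9.000
; layer 3
G0 Z12.000
G0 X18.000 Y9.000
G1 X15.364 Y15.364
G1 X9.000 Y18.000
G1 X2.636 Y15.364
G1 X0.000 Y9.000
G1 X2.636 Y2.636
G1 X9.000 Y0.000
G1 X15.364 Y2.636
G1 X18.000 Y9.000
; layer 4
G0 Z16.000
G0 X18.000 Y9.000
G1 X15.364 Y15.364
G1 X9.000 Y18.000
G1 X2.636 Y15.364
G1 X0.000 Y9.000
G1 X2.636 Y2.636
G1 X9.000 Y0.000
G1 X15.364 Y2.636
G1 X18.000 Y9.000
M2 ; end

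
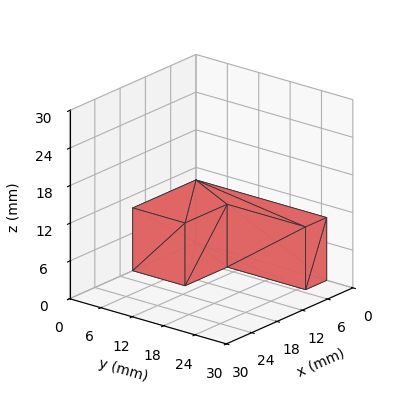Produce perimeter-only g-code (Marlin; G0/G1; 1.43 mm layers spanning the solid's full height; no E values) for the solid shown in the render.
Reading the render: the shape is an L-shaped prism: outer 15 × 25 mm, arm thicknesses ≈ 10 mm (horizontal) and 5 mm (vertical), extruded 10 mm in z (dimensions read to the nearest mm from the axis ticks). For the g-code, the solid's height is divided into equal slices at the stated Δz and each level perimeter traced with G1 moves after a G0 lift.

; perimeter-only toolpath
G21 ; units = mm
G90 ; absolute positioning
G28 ; home
; layer 1
G0 Z1.43
G0 X0.00 Y0.00
G1 X15.00 Y0.00
G1 X15.00 Y10.00
G1 X5.00 Y10.00
G1 X5.00 Y25.00
G1 X0.00 Y25.00
G1 X0.00 Y0.00
; layer 2
G0 Z2.86
G0 X0.00 Y0.00
G1 X15.00 Y0.00
G1 X15.00 Y10.00
G1 X5.00 Y10.00
G1 X5.00 Y25.00
G1 X0.00 Y25.00
G1 X0.00 Y0.00
; layer 3
G0 Z4.29
G0 X0.00 Y0.00
G1 X15.00 Y0.00
G1 X15.00 Y10.00
G1 X5.00 Y10.00
G1 X5.00 Y25.00
G1 X0.00 Y25.00
G1 X0.00 Y0.00
; layer 4
G0 Z5.71
G0 X0.00 Y0.00
G1 X15.00 Y0.00
G1 X15.00 Y10.00
G1 X5.00 Y10.00
G1 X5.00 Y25.00
G1 X0.00 Y25.00
G1 X0.00 Y0.00
; layer 5
G0 Z7.14
G0 X0.00 Y0.00
G1 X15.00 Y0.00
G1 X15.00 Y10.00
G1 X5.00 Y10.00
G1 X5.00 Y25.00
G1 X0.00 Y25.00
G1 X0.00 Y0.00
; layer 6
G0 Z8.57
G0 X0.00 Y0.00
G1 X15.00 Y0.00
G1 X15.00 Y10.00
G1 X5.00 Y10.00
G1 X5.00 Y25.00
G1 X0.00 Y25.00
G1 X0.00 Y0.00
; layer 7
G0 Z10.00
G0 X0.00 Y0.00
G1 X15.00 Y0.00
G1 X15.00 Y10.00
G1 X5.00 Y10.00
G1 X5.00 Y25.00
G1 X0.00 Y25.00
G1 X0.00 Y0.00
M2 ; end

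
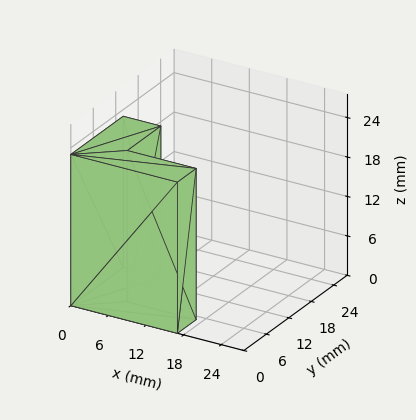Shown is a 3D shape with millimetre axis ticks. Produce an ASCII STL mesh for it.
Reading the render: the shape is an L-shaped prism: outer 17 × 14 mm, arm thicknesses ≈ 5 mm (horizontal) and 6 mm (vertical), extruded 23 mm in z (dimensions read to the nearest mm from the axis ticks). For the STL, each face is triangulated and given an outward normal.

solid part
  facet normal 0.0000 0.0000 -1.0000
    outer loop
      vertex 17.00 5.00 0.00
      vertex 17.00 0.00 0.00
      vertex 0.00 0.00 0.00
    endloop
  endfacet
  facet normal 0.0000 0.0000 -1.0000
    outer loop
      vertex 6.00 5.00 0.00
      vertex 17.00 5.00 0.00
      vertex 0.00 0.00 0.00
    endloop
  endfacet
  facet normal 0.0000 0.0000 -1.0000
    outer loop
      vertex 6.00 14.00 0.00
      vertex 6.00 5.00 0.00
      vertex 0.00 0.00 0.00
    endloop
  endfacet
  facet normal 0.0000 0.0000 -1.0000
    outer loop
      vertex 0.00 14.00 0.00
      vertex 6.00 14.00 0.00
      vertex 0.00 0.00 0.00
    endloop
  endfacet
  facet normal 0.0000 0.0000 1.0000
    outer loop
      vertex 0.00 0.00 23.00
      vertex 17.00 0.00 23.00
      vertex 17.00 5.00 23.00
    endloop
  endfacet
  facet normal 0.0000 0.0000 1.0000
    outer loop
      vertex 0.00 0.00 23.00
      vertex 17.00 5.00 23.00
      vertex 6.00 5.00 23.00
    endloop
  endfacet
  facet normal 0.0000 0.0000 1.0000
    outer loop
      vertex 0.00 0.00 23.00
      vertex 6.00 5.00 23.00
      vertex 6.00 14.00 23.00
    endloop
  endfacet
  facet normal 0.0000 0.0000 1.0000
    outer loop
      vertex 0.00 0.00 23.00
      vertex 6.00 14.00 23.00
      vertex 0.00 14.00 23.00
    endloop
  endfacet
  facet normal 0.0000 -1.0000 0.0000
    outer loop
      vertex 0.00 0.00 0.00
      vertex 17.00 0.00 0.00
      vertex 17.00 0.00 23.00
    endloop
  endfacet
  facet normal 0.0000 -1.0000 0.0000
    outer loop
      vertex 0.00 0.00 0.00
      vertex 17.00 0.00 23.00
      vertex 0.00 0.00 23.00
    endloop
  endfacet
  facet normal 1.0000 0.0000 0.0000
    outer loop
      vertex 17.00 0.00 0.00
      vertex 17.00 5.00 0.00
      vertex 17.00 5.00 23.00
    endloop
  endfacet
  facet normal 1.0000 0.0000 0.0000
    outer loop
      vertex 17.00 0.00 0.00
      vertex 17.00 5.00 23.00
      vertex 17.00 0.00 23.00
    endloop
  endfacet
  facet normal 0.0000 1.0000 0.0000
    outer loop
      vertex 17.00 5.00 0.00
      vertex 6.00 5.00 0.00
      vertex 6.00 5.00 23.00
    endloop
  endfacet
  facet normal 0.0000 1.0000 0.0000
    outer loop
      vertex 17.00 5.00 0.00
      vertex 6.00 5.00 23.00
      vertex 17.00 5.00 23.00
    endloop
  endfacet
  facet normal 1.0000 0.0000 0.0000
    outer loop
      vertex 6.00 5.00 0.00
      vertex 6.00 14.00 0.00
      vertex 6.00 14.00 23.00
    endloop
  endfacet
  facet normal 1.0000 0.0000 0.0000
    outer loop
      vertex 6.00 5.00 0.00
      vertex 6.00 14.00 23.00
      vertex 6.00 5.00 23.00
    endloop
  endfacet
  facet normal 0.0000 1.0000 0.0000
    outer loop
      vertex 6.00 14.00 0.00
      vertex 0.00 14.00 0.00
      vertex 0.00 14.00 23.00
    endloop
  endfacet
  facet normal 0.0000 1.0000 0.0000
    outer loop
      vertex 6.00 14.00 0.00
      vertex 0.00 14.00 23.00
      vertex 6.00 14.00 23.00
    endloop
  endfacet
  facet normal -1.0000 0.0000 0.0000
    outer loop
      vertex 0.00 14.00 0.00
      vertex 0.00 0.00 0.00
      vertex 0.00 0.00 23.00
    endloop
  endfacet
  facet normal -1.0000 0.0000 0.0000
    outer loop
      vertex 0.00 14.00 0.00
      vertex 0.00 0.00 23.00
      vertex 0.00 14.00 23.00
    endloop
  endfacet
endsolid part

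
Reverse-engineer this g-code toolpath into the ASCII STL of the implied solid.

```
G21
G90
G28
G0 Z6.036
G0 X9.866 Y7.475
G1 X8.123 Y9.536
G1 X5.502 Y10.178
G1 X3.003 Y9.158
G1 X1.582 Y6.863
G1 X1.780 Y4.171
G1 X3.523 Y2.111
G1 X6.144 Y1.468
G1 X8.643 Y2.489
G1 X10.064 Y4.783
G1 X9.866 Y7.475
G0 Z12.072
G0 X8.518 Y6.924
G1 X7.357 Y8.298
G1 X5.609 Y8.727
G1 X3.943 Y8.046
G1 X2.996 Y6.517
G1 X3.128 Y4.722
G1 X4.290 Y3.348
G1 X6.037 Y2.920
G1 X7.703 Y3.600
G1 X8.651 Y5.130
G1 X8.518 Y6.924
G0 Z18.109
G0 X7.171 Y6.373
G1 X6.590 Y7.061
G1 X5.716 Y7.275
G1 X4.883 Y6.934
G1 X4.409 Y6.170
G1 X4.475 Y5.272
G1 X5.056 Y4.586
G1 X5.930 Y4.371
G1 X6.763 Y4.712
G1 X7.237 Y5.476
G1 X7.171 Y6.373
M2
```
solid part
  facet normal 0.0000 0.0000 -1.0000
    outer loop
      vertex 5.395 11.630 0.000
      vertex 8.890 10.773 0.000
      vertex 11.214 8.025 0.000
    endloop
  endfacet
  facet normal 0.0000 0.0000 -1.0000
    outer loop
      vertex 2.063 10.269 0.000
      vertex 5.395 11.630 0.000
      vertex 11.214 8.025 0.000
    endloop
  endfacet
  facet normal 0.0000 0.0000 -1.0000
    outer loop
      vertex 0.168 7.210 0.000
      vertex 2.063 10.269 0.000
      vertex 11.214 8.025 0.000
    endloop
  endfacet
  facet normal 0.0000 0.0000 -1.0000
    outer loop
      vertex 0.432 3.621 0.000
      vertex 0.168 7.210 0.000
      vertex 11.214 8.025 0.000
    endloop
  endfacet
  facet normal 0.0000 0.0000 -1.0000
    outer loop
      vertex 2.756 0.873 0.000
      vertex 0.432 3.621 0.000
      vertex 11.214 8.025 0.000
    endloop
  endfacet
  facet normal 0.0000 0.0000 -1.0000
    outer loop
      vertex 6.251 0.016 0.000
      vertex 2.756 0.873 0.000
      vertex 11.214 8.025 0.000
    endloop
  endfacet
  facet normal 0.0000 0.0000 -1.0000
    outer loop
      vertex 9.583 1.377 0.000
      vertex 6.251 0.016 0.000
      vertex 11.214 8.025 0.000
    endloop
  endfacet
  facet normal 0.0000 0.0000 -1.0000
    outer loop
      vertex 11.478 4.436 0.000
      vertex 9.583 1.377 0.000
      vertex 11.214 8.025 0.000
    endloop
  endfacet
  facet normal 0.7442 0.6294 0.2236
    outer loop
      vertex 11.214 8.025 0.000
      vertex 8.890 10.773 0.000
      vertex 5.823 5.823 24.145
    endloop
  endfacet
  facet normal 0.2321 0.9466 0.2236
    outer loop
      vertex 8.890 10.773 0.000
      vertex 5.395 11.630 0.000
      vertex 5.823 5.823 24.145
    endloop
  endfacet
  facet normal -0.3686 0.9023 0.2235
    outer loop
      vertex 5.395 11.630 0.000
      vertex 2.063 10.269 0.000
      vertex 5.823 5.823 24.145
    endloop
  endfacet
  facet normal -0.8286 0.5133 0.2235
    outer loop
      vertex 2.063 10.269 0.000
      vertex 0.168 7.210 0.000
      vertex 5.823 5.823 24.145
    endloop
  endfacet
  facet normal -0.9721 -0.0715 0.2236
    outer loop
      vertex 0.168 7.210 0.000
      vertex 0.432 3.621 0.000
      vertex 5.823 5.823 24.145
    endloop
  endfacet
  facet normal -0.7442 -0.6294 0.2236
    outer loop
      vertex 0.432 3.621 0.000
      vertex 2.756 0.873 0.000
      vertex 5.823 5.823 24.145
    endloop
  endfacet
  facet normal -0.2321 -0.9466 0.2236
    outer loop
      vertex 2.756 0.873 0.000
      vertex 6.251 0.016 0.000
      vertex 5.823 5.823 24.145
    endloop
  endfacet
  facet normal 0.3686 -0.9023 0.2235
    outer loop
      vertex 6.251 0.016 0.000
      vertex 9.583 1.377 0.000
      vertex 5.823 5.823 24.145
    endloop
  endfacet
  facet normal 0.8286 -0.5133 0.2235
    outer loop
      vertex 9.583 1.377 0.000
      vertex 11.478 4.436 0.000
      vertex 5.823 5.823 24.145
    endloop
  endfacet
  facet normal 0.9721 0.0715 0.2236
    outer loop
      vertex 11.478 4.436 0.000
      vertex 11.214 8.025 0.000
      vertex 5.823 5.823 24.145
    endloop
  endfacet
endsolid part

The G0 Z moves step by Δz≈6.036 mm. The G1 loops shrink linearly with z, so the solid tapers from its base footprint up to z≈24.1. Closing with a flat bottom cap and the tapered top and triangulating gives 18 facets — a regular 10-sided pyramid, base circumscribed radius ≈ 5.82 mm, apex at z ≈ 24.1 mm.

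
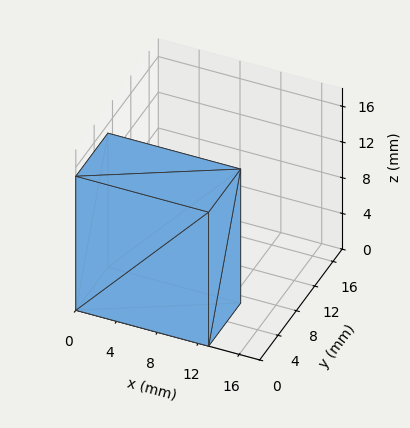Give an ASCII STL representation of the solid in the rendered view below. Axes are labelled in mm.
Reading the render: the shape is a rectangular box, roughly 13 × 7 mm footprint and 15 mm tall (dimensions read to the nearest mm from the axis ticks). For the STL, each face is triangulated and given an outward normal.

solid part
  facet normal 0.0000 0.0000 -1.0000
    outer loop
      vertex 13.000 7.000 0.000
      vertex 13.000 0.000 0.000
      vertex 0.000 0.000 0.000
    endloop
  endfacet
  facet normal 0.0000 0.0000 -1.0000
    outer loop
      vertex 0.000 7.000 0.000
      vertex 13.000 7.000 0.000
      vertex 0.000 0.000 0.000
    endloop
  endfacet
  facet normal 0.0000 0.0000 1.0000
    outer loop
      vertex 0.000 0.000 15.000
      vertex 13.000 0.000 15.000
      vertex 13.000 7.000 15.000
    endloop
  endfacet
  facet normal 0.0000 0.0000 1.0000
    outer loop
      vertex 0.000 0.000 15.000
      vertex 13.000 7.000 15.000
      vertex 0.000 7.000 15.000
    endloop
  endfacet
  facet normal 0.0000 -1.0000 0.0000
    outer loop
      vertex 0.000 0.000 0.000
      vertex 13.000 0.000 0.000
      vertex 13.000 0.000 15.000
    endloop
  endfacet
  facet normal 0.0000 -1.0000 0.0000
    outer loop
      vertex 0.000 0.000 0.000
      vertex 13.000 0.000 15.000
      vertex 0.000 0.000 15.000
    endloop
  endfacet
  facet normal 0.0000 1.0000 0.0000
    outer loop
      vertex 13.000 7.000 15.000
      vertex 13.000 7.000 0.000
      vertex 0.000 7.000 0.000
    endloop
  endfacet
  facet normal 0.0000 1.0000 0.0000
    outer loop
      vertex 0.000 7.000 15.000
      vertex 13.000 7.000 15.000
      vertex 0.000 7.000 0.000
    endloop
  endfacet
  facet normal -1.0000 0.0000 0.0000
    outer loop
      vertex 0.000 7.000 15.000
      vertex 0.000 7.000 0.000
      vertex 0.000 0.000 0.000
    endloop
  endfacet
  facet normal -1.0000 0.0000 0.0000
    outer loop
      vertex 0.000 0.000 15.000
      vertex 0.000 7.000 15.000
      vertex 0.000 0.000 0.000
    endloop
  endfacet
  facet normal 1.0000 0.0000 0.0000
    outer loop
      vertex 13.000 0.000 0.000
      vertex 13.000 7.000 0.000
      vertex 13.000 7.000 15.000
    endloop
  endfacet
  facet normal 1.0000 0.0000 0.0000
    outer loop
      vertex 13.000 0.000 0.000
      vertex 13.000 7.000 15.000
      vertex 13.000 0.000 15.000
    endloop
  endfacet
endsolid part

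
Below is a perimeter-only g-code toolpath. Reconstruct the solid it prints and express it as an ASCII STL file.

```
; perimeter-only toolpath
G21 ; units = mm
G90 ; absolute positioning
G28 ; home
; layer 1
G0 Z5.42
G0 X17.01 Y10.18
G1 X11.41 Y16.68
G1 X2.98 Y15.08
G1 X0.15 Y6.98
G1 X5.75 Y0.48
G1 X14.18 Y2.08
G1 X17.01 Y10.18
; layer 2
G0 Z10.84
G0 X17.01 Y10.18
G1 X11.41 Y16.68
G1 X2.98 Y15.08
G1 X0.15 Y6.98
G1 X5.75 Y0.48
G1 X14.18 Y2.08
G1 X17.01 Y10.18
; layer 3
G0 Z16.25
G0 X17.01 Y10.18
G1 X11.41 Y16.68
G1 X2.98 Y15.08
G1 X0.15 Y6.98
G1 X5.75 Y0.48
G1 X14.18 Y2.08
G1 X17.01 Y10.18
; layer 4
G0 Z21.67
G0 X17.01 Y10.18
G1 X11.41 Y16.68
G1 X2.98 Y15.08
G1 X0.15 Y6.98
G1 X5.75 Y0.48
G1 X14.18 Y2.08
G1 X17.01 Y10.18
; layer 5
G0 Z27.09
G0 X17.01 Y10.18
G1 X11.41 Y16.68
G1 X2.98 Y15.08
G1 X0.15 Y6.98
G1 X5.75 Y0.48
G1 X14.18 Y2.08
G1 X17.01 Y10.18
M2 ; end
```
solid part
  facet normal 0.0000 0.0000 -1.0000
    outer loop
      vertex 2.98 15.08 0.00
      vertex 11.41 16.68 0.00
      vertex 17.01 10.18 0.00
    endloop
  endfacet
  facet normal 0.0000 0.0000 -1.0000
    outer loop
      vertex 0.15 6.98 0.00
      vertex 2.98 15.08 0.00
      vertex 17.01 10.18 0.00
    endloop
  endfacet
  facet normal 0.0000 0.0000 -1.0000
    outer loop
      vertex 5.75 0.48 0.00
      vertex 0.15 6.98 0.00
      vertex 17.01 10.18 0.00
    endloop
  endfacet
  facet normal 0.0000 0.0000 -1.0000
    outer loop
      vertex 14.18 2.08 0.00
      vertex 5.75 0.48 0.00
      vertex 17.01 10.18 0.00
    endloop
  endfacet
  facet normal 0.0000 0.0000 1.0000
    outer loop
      vertex 17.01 10.18 27.09
      vertex 11.41 16.68 27.09
      vertex 2.98 15.08 27.09
    endloop
  endfacet
  facet normal 0.0000 0.0000 1.0000
    outer loop
      vertex 17.01 10.18 27.09
      vertex 2.98 15.08 27.09
      vertex 0.15 6.98 27.09
    endloop
  endfacet
  facet normal 0.0000 0.0000 1.0000
    outer loop
      vertex 17.01 10.18 27.09
      vertex 0.15 6.98 27.09
      vertex 5.75 0.48 27.09
    endloop
  endfacet
  facet normal 0.0000 0.0000 1.0000
    outer loop
      vertex 17.01 10.18 27.09
      vertex 5.75 0.48 27.09
      vertex 14.18 2.08 27.09
    endloop
  endfacet
  facet normal 0.7576 0.6527 0.0000
    outer loop
      vertex 17.01 10.18 0.00
      vertex 11.41 16.68 0.00
      vertex 11.41 16.68 27.09
    endloop
  endfacet
  facet normal 0.7576 0.6527 0.0000
    outer loop
      vertex 17.01 10.18 0.00
      vertex 11.41 16.68 27.09
      vertex 17.01 10.18 27.09
    endloop
  endfacet
  facet normal -0.1865 0.9825 0.0000
    outer loop
      vertex 11.41 16.68 0.00
      vertex 2.98 15.08 0.00
      vertex 2.98 15.08 27.09
    endloop
  endfacet
  facet normal -0.1865 0.9825 0.0000
    outer loop
      vertex 11.41 16.68 0.00
      vertex 2.98 15.08 27.09
      vertex 11.41 16.68 27.09
    endloop
  endfacet
  facet normal -0.9440 0.3298 0.0000
    outer loop
      vertex 2.98 15.08 0.00
      vertex 0.15 6.98 0.00
      vertex 0.15 6.98 27.09
    endloop
  endfacet
  facet normal -0.9440 0.3298 0.0000
    outer loop
      vertex 2.98 15.08 0.00
      vertex 0.15 6.98 27.09
      vertex 2.98 15.08 27.09
    endloop
  endfacet
  facet normal -0.7576 -0.6527 0.0000
    outer loop
      vertex 0.15 6.98 0.00
      vertex 5.75 0.48 0.00
      vertex 5.75 0.48 27.09
    endloop
  endfacet
  facet normal -0.7576 -0.6527 0.0000
    outer loop
      vertex 0.15 6.98 0.00
      vertex 5.75 0.48 27.09
      vertex 0.15 6.98 27.09
    endloop
  endfacet
  facet normal 0.1865 -0.9825 0.0000
    outer loop
      vertex 5.75 0.48 0.00
      vertex 14.18 2.08 0.00
      vertex 14.18 2.08 27.09
    endloop
  endfacet
  facet normal 0.1865 -0.9825 0.0000
    outer loop
      vertex 5.75 0.48 0.00
      vertex 14.18 2.08 27.09
      vertex 5.75 0.48 27.09
    endloop
  endfacet
  facet normal 0.9440 -0.3298 0.0000
    outer loop
      vertex 14.18 2.08 0.00
      vertex 17.01 10.18 0.00
      vertex 17.01 10.18 27.09
    endloop
  endfacet
  facet normal 0.9440 -0.3298 0.0000
    outer loop
      vertex 14.18 2.08 0.00
      vertex 17.01 10.18 27.09
      vertex 14.18 2.08 27.09
    endloop
  endfacet
endsolid part

The G0 Z moves step by Δz≈5.42 mm. Every layer's G1 loop is the same polygon, so the solid is a straight extrusion of it from z=0 to z≈27.1. Closing with flat bottom and top caps and triangulating gives 20 facets — a regular 6-sided prism (a cylinder approximated with 6 flat sides), circumscribed radius ≈ 8.58 mm, height ≈ 27.1 mm.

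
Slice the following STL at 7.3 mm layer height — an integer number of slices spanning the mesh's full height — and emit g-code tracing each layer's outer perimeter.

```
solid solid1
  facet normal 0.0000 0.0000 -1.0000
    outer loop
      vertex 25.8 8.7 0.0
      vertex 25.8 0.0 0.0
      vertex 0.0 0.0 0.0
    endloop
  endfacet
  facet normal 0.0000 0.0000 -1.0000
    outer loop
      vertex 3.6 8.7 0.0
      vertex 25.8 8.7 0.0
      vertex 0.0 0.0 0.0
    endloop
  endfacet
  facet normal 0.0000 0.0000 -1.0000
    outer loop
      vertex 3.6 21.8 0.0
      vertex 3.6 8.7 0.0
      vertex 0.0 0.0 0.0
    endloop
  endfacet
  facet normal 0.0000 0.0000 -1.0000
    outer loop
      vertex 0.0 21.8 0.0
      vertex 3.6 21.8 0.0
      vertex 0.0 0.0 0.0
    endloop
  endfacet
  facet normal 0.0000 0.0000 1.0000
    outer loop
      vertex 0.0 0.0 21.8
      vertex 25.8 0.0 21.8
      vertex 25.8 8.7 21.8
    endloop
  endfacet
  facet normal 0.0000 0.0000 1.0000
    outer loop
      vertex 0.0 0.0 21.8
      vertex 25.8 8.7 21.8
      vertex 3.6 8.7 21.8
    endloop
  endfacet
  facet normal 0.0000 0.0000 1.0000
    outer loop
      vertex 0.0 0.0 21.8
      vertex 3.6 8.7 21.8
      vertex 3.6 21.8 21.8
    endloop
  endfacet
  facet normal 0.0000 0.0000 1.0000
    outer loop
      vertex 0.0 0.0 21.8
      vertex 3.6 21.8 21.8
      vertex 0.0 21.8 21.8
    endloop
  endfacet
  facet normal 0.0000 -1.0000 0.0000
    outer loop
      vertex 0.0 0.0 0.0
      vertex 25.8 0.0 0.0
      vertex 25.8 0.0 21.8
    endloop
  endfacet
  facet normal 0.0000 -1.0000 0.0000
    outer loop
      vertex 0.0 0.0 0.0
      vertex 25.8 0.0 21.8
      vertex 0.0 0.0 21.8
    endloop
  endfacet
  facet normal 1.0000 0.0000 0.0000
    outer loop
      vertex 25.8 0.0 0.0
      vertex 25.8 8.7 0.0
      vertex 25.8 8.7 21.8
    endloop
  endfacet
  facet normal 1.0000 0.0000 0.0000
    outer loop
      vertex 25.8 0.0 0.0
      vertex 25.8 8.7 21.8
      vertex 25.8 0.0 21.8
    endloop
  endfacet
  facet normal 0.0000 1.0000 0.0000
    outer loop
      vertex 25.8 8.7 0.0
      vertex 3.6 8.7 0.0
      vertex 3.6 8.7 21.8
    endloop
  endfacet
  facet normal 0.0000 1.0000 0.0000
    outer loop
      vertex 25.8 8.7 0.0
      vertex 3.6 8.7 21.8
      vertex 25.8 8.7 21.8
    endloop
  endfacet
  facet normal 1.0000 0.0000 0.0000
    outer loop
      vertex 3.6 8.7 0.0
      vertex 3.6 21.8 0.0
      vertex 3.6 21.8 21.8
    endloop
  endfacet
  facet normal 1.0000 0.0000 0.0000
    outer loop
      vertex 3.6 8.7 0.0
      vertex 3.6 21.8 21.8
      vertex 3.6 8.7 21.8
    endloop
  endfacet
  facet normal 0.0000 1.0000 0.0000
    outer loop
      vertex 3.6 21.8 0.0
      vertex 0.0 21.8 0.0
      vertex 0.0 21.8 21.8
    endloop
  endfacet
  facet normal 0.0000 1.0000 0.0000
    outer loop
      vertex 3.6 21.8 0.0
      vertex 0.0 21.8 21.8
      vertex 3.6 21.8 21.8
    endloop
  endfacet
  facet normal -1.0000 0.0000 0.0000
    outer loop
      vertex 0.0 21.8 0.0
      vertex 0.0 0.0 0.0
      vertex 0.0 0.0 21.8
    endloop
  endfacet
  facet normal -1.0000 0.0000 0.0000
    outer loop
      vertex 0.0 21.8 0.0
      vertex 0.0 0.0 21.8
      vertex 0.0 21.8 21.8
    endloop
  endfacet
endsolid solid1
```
; perimeter-only toolpath
G21 ; units = mm
G90 ; absolute positioning
G28 ; home
; layer 1
G0 Z7.3
G0 X0.0 Y0.0
G1 X25.8 Y0.0
G1 X25.8 Y8.7
G1 X3.6 Y8.7
G1 X3.6 Y21.8
G1 X0.0 Y21.8
G1 X0.0 Y0.0
; layer 2
G0 Z14.5
G0 X0.0 Y0.0
G1 X25.8 Y0.0
G1 X25.8 Y8.7
G1 X3.6 Y8.7
G1 X3.6 Y21.8
G1 X0.0 Y21.8
G1 X0.0 Y0.0
; layer 3
G0 Z21.8
G0 X0.0 Y0.0
G1 X25.8 Y0.0
G1 X25.8 Y8.7
G1 X3.6 Y8.7
G1 X3.6 Y21.8
G1 X0.0 Y21.8
G1 X0.0 Y0.0
M2 ; end

The solid is an L-shaped prism: outer 25.8 × 21.8 mm, arm thicknesses ≈ 8.7 mm (horizontal) and 3.6 mm (vertical), extruded 21.8 mm in z. Slicing at Δz = 7.3 mm — 3 equal slices spanning the solid's height, so layer i sits at z = i·h/3 — gives 3 non-empty perimeters. Each is a 6-segment closed polygon; G0 lifts to the layer z and rapids to the start vertex, then G1 traces the edges.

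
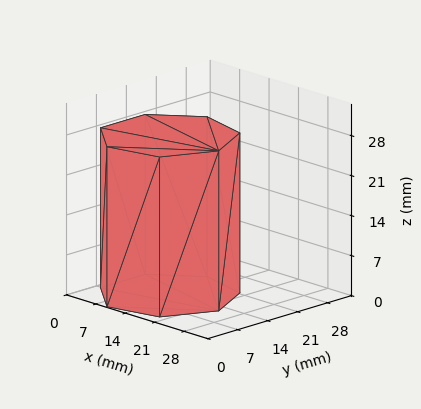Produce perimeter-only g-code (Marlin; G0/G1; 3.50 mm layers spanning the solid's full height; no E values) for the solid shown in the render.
Reading the render: the shape is a regular 7-sided prism (a cylinder approximated with 7 flat sides), circumscribed radius ≈ 12 mm, height ≈ 28 mm (dimensions read to the nearest mm from the axis ticks). For the g-code, the solid's height is divided into equal slices at the stated Δz and each level perimeter traced with G1 moves after a G0 lift.

; perimeter-only toolpath
G21 ; units = mm
G90 ; absolute positioning
G28 ; home
; layer 1
G0 Z3.50
G0 X24.00 Y12.00
G1 X19.48 Y21.38
G1 X9.33 Y23.70
G1 X1.19 Y17.21
G1 X1.19 Y6.79
G1 X9.33 Y0.30
G1 X19.48 Y2.62
G1 X24.00 Y12.00
; layer 2
G0 Z7.00
G0 X24.00 Y12.00
G1 X19.48 Y21.38
G1 X9.33 Y23.70
G1 X1.19 Y17.21
G1 X1.19 Y6.79
G1 X9.33 Y0.30
G1 X19.48 Y2.62
G1 X24.00 Y12.00
; layer 3
G0 Z10.50
G0 X24.00 Y12.00
G1 X19.48 Y21.38
G1 X9.33 Y23.70
G1 X1.19 Y17.21
G1 X1.19 Y6.79
G1 X9.33 Y0.30
G1 X19.48 Y2.62
G1 X24.00 Y12.00
; layer 4
G0 Z14.00
G0 X24.00 Y12.00
G1 X19.48 Y21.38
G1 X9.33 Y23.70
G1 X1.19 Y17.21
G1 X1.19 Y6.79
G1 X9.33 Y0.30
G1 X19.48 Y2.62
G1 X24.00 Y12.00
; layer 5
G0 Z17.50
G0 X24.00 Y12.00
G1 X19.48 Y21.38
G1 X9.33 Y23.70
G1 X1.19 Y17.21
G1 X1.19 Y6.79
G1 X9.33 Y0.30
G1 X19.48 Y2.62
G1 X24.00 Y12.00
; layer 6
G0 Z21.00
G0 X24.00 Y12.00
G1 X19.48 Y21.38
G1 X9.33 Y23.70
G1 X1.19 Y17.21
G1 X1.19 Y6.79
G1 X9.33 Y0.30
G1 X19.48 Y2.62
G1 X24.00 Y12.00
; layer 7
G0 Z24.50
G0 X24.00 Y12.00
G1 X19.48 Y21.38
G1 X9.33 Y23.70
G1 X1.19 Y17.21
G1 X1.19 Y6.79
G1 X9.33 Y0.30
G1 X19.48 Y2.62
G1 X24.00 Y12.00
; layer 8
G0 Z28.00
G0 X24.00 Y12.00
G1 X19.48 Y21.38
G1 X9.33 Y23.70
G1 X1.19 Y17.21
G1 X1.19 Y6.79
G1 X9.33 Y0.30
G1 X19.48 Y2.62
G1 X24.00 Y12.00
M2 ; end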